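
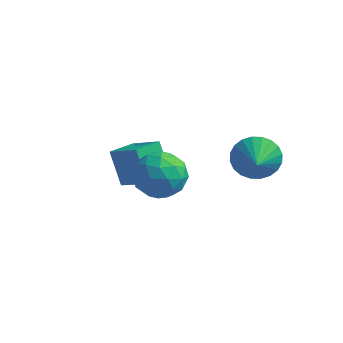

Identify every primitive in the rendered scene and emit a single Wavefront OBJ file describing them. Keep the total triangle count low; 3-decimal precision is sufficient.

v -2.904 2.065 -0.908
v -1.591 1.73 -0.057
v -2.472 3.208 -1.124
v -1.16 2.872 -0.273
v -2.16 1.528 -2.267
v -0.848 1.192 -1.416
v -1.729 2.67 -2.483
v -0.416 2.335 -1.632
v 2.449 3.922 -0.776
v 2.841 4.482 -0.019
v 2.911 2.878 -0.244
v 2.48 4.396 0.126
v 2.115 4.238 0.134
v 1.8 4.033 0.003
v 1.585 3.81 -0.246
v 1.501 3.604 -0.576
v 1.561 3.447 -0.937
v 1.756 3.362 -1.273
v 2.057 3.363 -1.534
v 2.418 3.448 -1.679
v 2.783 3.606 -1.687
v 3.097 3.812 -1.556
v 3.313 4.034 -1.306
v 3.397 4.24 -0.976
v 3.337 4.397 -0.615
v 3.142 4.482 -0.279
v 0.348 -0.186 0.276
v 0.771 0.322 1.147
v 0.389 -1.722 1.153
v 0.812 -1.214 2.024
v -0.223 -1.021 1.728
v -0.248 -0.072 1.185
v 1.408 -1.328 1.115
v 1.383 -0.379 0.572
v 1.426 -0.383 1.665
v 0.418 -0.194 2.044
v 0.742 -1.206 0.256
v -0.266 -1.017 0.635
v 0.556 0.203 0.634
v 0.604 -1.603 1.666
v -0.004 -1.49 1.492
v 0.244 -1.191 2.003
v -0.043 -0.029 0.657
v 0.206 0.27 1.169
v -0.379 -0.519 1.51
v 0.954 -1.67 1.131
v 1.203 -1.371 1.643
v 0.916 -0.209 0.297
v 1.164 0.09 0.808
v 1.539 -0.881 0.79
v 1.19 0.087 1.451
v 1.214 -0.816 1.966
v 1.564 -0.883 1.432
v 1.549 -0.325 1.113
v 0.597 0.199 1.673
v 0.621 -0.704 2.189
v 0.013 -0.591 2.015
v -0.002 -0.033 1.696
v 0.982 -0.216 1.978
v 0.539 -0.696 0.111
v 0.563 -1.599 0.627
v 1.162 -1.367 0.604
v 1.147 -0.809 0.285
v -0.054 -0.584 0.334
v -0.03 -1.487 0.849
v -0.389 -1.075 1.187
v -0.404 -0.517 0.868
v 0.178 -1.184 0.322
f 2 4 1
f 5 2 1
f 1 4 3
f 3 5 1
f 2 8 4
f 6 2 5
f 6 8 2
f 4 8 3
f 7 5 3
f 3 8 7
f 7 6 5
f 8 6 7
f 10 9 12
f 10 12 11
f 12 9 13
f 12 13 11
f 13 9 14
f 13 14 11
f 14 9 15
f 14 15 11
f 15 9 16
f 15 16 11
f 16 9 17
f 16 17 11
f 17 9 18
f 17 18 11
f 18 9 19
f 18 19 11
f 19 9 20
f 19 20 11
f 20 9 21
f 20 21 11
f 21 9 22
f 21 22 11
f 22 9 23
f 22 23 11
f 23 9 24
f 23 24 11
f 24 9 25
f 24 25 11
f 25 9 26
f 25 26 11
f 26 9 10
f 26 10 11
f 27 64 43
f 64 38 67
f 43 67 32
f 64 67 43
f 27 43 39
f 43 32 44
f 39 44 28
f 43 44 39
f 27 39 48
f 39 28 49
f 48 49 34
f 39 49 48
f 27 48 60
f 48 34 63
f 60 63 37
f 48 63 60
f 27 60 64
f 60 37 68
f 64 68 38
f 60 68 64
f 28 44 55
f 44 32 58
f 55 58 36
f 44 58 55
f 32 67 45
f 67 38 66
f 45 66 31
f 67 66 45
f 38 68 65
f 68 37 61
f 65 61 29
f 68 61 65
f 37 63 62
f 63 34 50
f 62 50 33
f 63 50 62
f 34 49 54
f 49 28 51
f 54 51 35
f 49 51 54
f 30 56 42
f 56 36 57
f 42 57 31
f 56 57 42
f 30 42 40
f 42 31 41
f 40 41 29
f 42 41 40
f 30 40 47
f 40 29 46
f 47 46 33
f 40 46 47
f 30 47 52
f 47 33 53
f 52 53 35
f 47 53 52
f 30 52 56
f 52 35 59
f 56 59 36
f 52 59 56
f 31 57 45
f 57 36 58
f 45 58 32
f 57 58 45
f 29 41 65
f 41 31 66
f 65 66 38
f 41 66 65
f 33 46 62
f 46 29 61
f 62 61 37
f 46 61 62
f 35 53 54
f 53 33 50
f 54 50 34
f 53 50 54
f 36 59 55
f 59 35 51
f 55 51 28
f 59 51 55



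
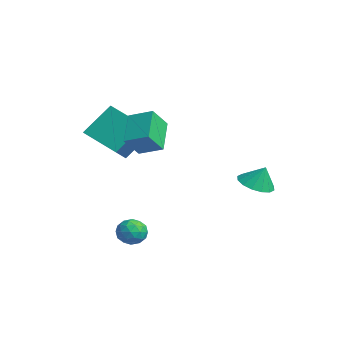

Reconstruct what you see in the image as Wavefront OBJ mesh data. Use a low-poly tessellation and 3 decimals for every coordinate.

v -3.942 -4.572 1.695
v -4.024 -3.097 3.312
v -5.205 -3.626 0.769
v -5.287 -2.152 2.386
v -2.353 -3.408 0.714
v -2.435 -1.934 2.331
v -3.616 -2.463 -0.212
v -3.698 -0.988 1.405
v 1.294 2.457 -0.888
v 1.796 3.212 -1.285
v 1.626 2.823 0.228
v 1.323 3.394 -1.205
v 0.843 3.325 -1.039
v 0.484 3.023 -0.833
v 0.342 2.569 -0.642
v 0.455 2.085 -0.516
v 0.793 1.701 -0.49
v 1.265 1.519 -0.571
v 1.745 1.588 -0.736
v 2.105 1.89 -0.942
v 2.247 2.344 -1.133
v 2.134 2.828 -1.259
v -0.314 -3.718 2.138
v -1.702 -2.986 3.313
v -0.735 -2.81 1.075
v -2.123 -2.078 2.25
v 0.563 -2.782 2.59
v -0.825 -2.05 3.765
v 0.142 -1.874 1.527
v -1.246 -1.142 2.702
v -0.007 -2.788 -3.535
v 0.633 -2.955 -4.038
v -0.213 -4.105 -3.362
v 0.427 -4.272 -3.865
v 0.562 -3.933 -3.119
v 0.689 -3.119 -3.225
v -0.269 -3.941 -4.175
v -0.142 -3.127 -4.281
v 0.471 -3.667 -4.433
v 0.985 -3.662 -3.78
v -0.565 -3.398 -3.62
v -0.051 -3.393 -2.967
v 0.331 -2.756 -3.801
v 0.089 -4.304 -3.599
v 0.168 -4.105 -3.16
v 0.544 -4.203 -3.455
v 0.364 -2.853 -3.324
v 0.741 -2.95 -3.619
v 0.699 -3.525 -3.079
v -0.321 -4.11 -3.781
v 0.056 -4.207 -4.076
v -0.124 -2.857 -3.945
v 0.252 -2.955 -4.24
v -0.279 -3.535 -4.321
v 0.612 -3.272 -4.329
v 0.491 -4.046 -4.228
v 0.082 -3.852 -4.41
v 0.156 -3.374 -4.473
v 0.914 -3.269 -3.946
v 0.793 -4.043 -3.844
v 0.872 -3.844 -3.406
v 0.947 -3.366 -3.468
v 0.819 -3.688 -4.178
v -0.373 -3.017 -3.556
v -0.494 -3.791 -3.454
v -0.527 -3.694 -3.932
v -0.452 -3.216 -3.994
v -0.071 -3.014 -3.172
v -0.192 -3.788 -3.071
v 0.264 -3.686 -2.927
v 0.338 -3.208 -2.99
v -0.399 -3.372 -3.222
f 2 4 1
f 5 2 1
f 1 4 3
f 3 5 1
f 2 8 4
f 6 2 5
f 6 8 2
f 4 8 3
f 7 5 3
f 3 8 7
f 7 6 5
f 8 6 7
f 10 9 12
f 10 12 11
f 12 9 13
f 12 13 11
f 13 9 14
f 13 14 11
f 14 9 15
f 14 15 11
f 15 9 16
f 15 16 11
f 16 9 17
f 16 17 11
f 17 9 18
f 17 18 11
f 18 9 19
f 18 19 11
f 19 9 20
f 19 20 11
f 20 9 21
f 20 21 11
f 21 9 22
f 21 22 11
f 22 9 10
f 22 10 11
f 24 26 23
f 27 24 23
f 23 26 25
f 25 27 23
f 24 30 26
f 28 24 27
f 28 30 24
f 26 30 25
f 29 27 25
f 25 30 29
f 29 28 27
f 30 28 29
f 31 68 47
f 68 42 71
f 47 71 36
f 68 71 47
f 31 47 43
f 47 36 48
f 43 48 32
f 47 48 43
f 31 43 52
f 43 32 53
f 52 53 38
f 43 53 52
f 31 52 64
f 52 38 67
f 64 67 41
f 52 67 64
f 31 64 68
f 64 41 72
f 68 72 42
f 64 72 68
f 32 48 59
f 48 36 62
f 59 62 40
f 48 62 59
f 36 71 49
f 71 42 70
f 49 70 35
f 71 70 49
f 42 72 69
f 72 41 65
f 69 65 33
f 72 65 69
f 41 67 66
f 67 38 54
f 66 54 37
f 67 54 66
f 38 53 58
f 53 32 55
f 58 55 39
f 53 55 58
f 34 60 46
f 60 40 61
f 46 61 35
f 60 61 46
f 34 46 44
f 46 35 45
f 44 45 33
f 46 45 44
f 34 44 51
f 44 33 50
f 51 50 37
f 44 50 51
f 34 51 56
f 51 37 57
f 56 57 39
f 51 57 56
f 34 56 60
f 56 39 63
f 60 63 40
f 56 63 60
f 35 61 49
f 61 40 62
f 49 62 36
f 61 62 49
f 33 45 69
f 45 35 70
f 69 70 42
f 45 70 69
f 37 50 66
f 50 33 65
f 66 65 41
f 50 65 66
f 39 57 58
f 57 37 54
f 58 54 38
f 57 54 58
f 40 63 59
f 63 39 55
f 59 55 32
f 63 55 59



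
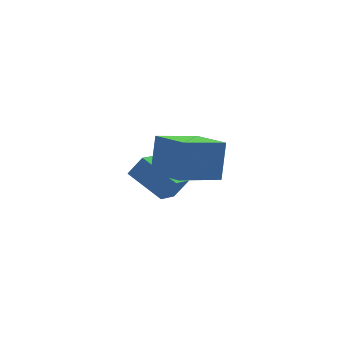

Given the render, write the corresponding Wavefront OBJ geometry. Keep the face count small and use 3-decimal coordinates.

v -3.5 -5.386 -0.781
v -3.166 -4.78 1.128
v -4.318 -3.444 -1.254
v -3.984 -2.838 0.655
v -1.496 -4.682 -1.355
v -1.162 -4.076 0.554
v -2.314 -2.74 -1.828
v -1.98 -2.134 0.081
v -3.26 -0.423 -4.706
v -2.59 -0.54 -3.692
v -4.504 1.093 -3.71
v -3.835 0.977 -2.696
v -2.465 0.503 -5.124
v -1.796 0.387 -4.11
v -3.71 2.02 -4.128
v -3.04 1.903 -3.114
f 2 4 1
f 5 2 1
f 1 4 3
f 3 5 1
f 2 8 4
f 6 2 5
f 6 8 2
f 4 8 3
f 7 5 3
f 3 8 7
f 7 6 5
f 8 6 7
f 10 12 9
f 13 10 9
f 9 12 11
f 11 13 9
f 10 16 12
f 14 10 13
f 14 16 10
f 12 16 11
f 15 13 11
f 11 16 15
f 15 14 13
f 16 14 15



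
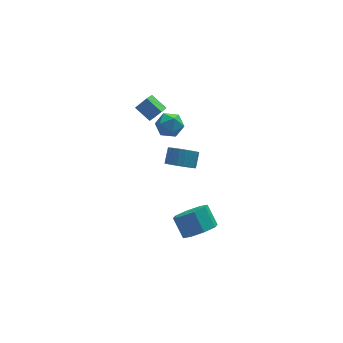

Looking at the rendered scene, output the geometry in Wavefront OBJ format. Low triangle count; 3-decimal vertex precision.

v -2.566 3.354 4.136
v -1.885 3.425 4.751
v -2.019 4.379 3.411
v -1.338 4.45 4.026
v -1.922 2.57 3.514
v -1.241 2.641 4.129
v -1.375 3.595 2.789
v -0.694 3.666 3.404
v -0.733 4.215 2.421
v 0.139 4.135 2.159
v -1.139 3.265 1.361
v -0.267 3.185 1.099
v -0.536 2.843 1.904
v -0.285 3.43 2.559
v -0.715 3.97 0.961
v -0.464 4.557 1.616
v 0.151 3.983 1.257
v 0.261 3.286 1.839
v -1.261 4.114 1.681
v -1.151 3.417 2.263
v 0.144 -0.908 -3.97
v 0.888 -1.336 -3.314
v 0.54 -0.38 -2.295
v -0.204 0.048 -2.95
v 1.192 -0.726 -3.782
v 0.844 0.23 -2.763
v 0.882 -0.223 -4.36
v 0.534 0.733 -3.341
v 0.14 -0.121 -4.709
v -0.208 0.835 -3.69
v -0.6 -0.48 -4.625
v -0.948 0.476 -3.606
v -0.904 -1.09 -4.157
v -1.252 -0.134 -3.138
v -0.594 -1.593 -3.579
v -0.942 -0.637 -2.56
v 0.148 -1.695 -3.23
v -0.2 -0.739 -2.211
v -1.001 -0.769 2.35
v -0.236 -0.732 1.918
v 0.126 -0.053 2.617
v -0.639 -0.091 3.05
v -0.412 -0.48 1.764
v -0.05 0.199 2.464
v -0.677 -0.272 1.7
v -0.315 0.407 2.4
v -0.992 -0.14 1.735
v -0.63 0.539 2.435
v -1.309 -0.104 1.864
v -0.947 0.575 2.563
v -1.578 -0.169 2.066
v -1.216 0.51 2.766
v -1.76 -0.325 2.312
v -1.398 0.354 3.012
v -1.826 -0.549 2.564
v -1.464 0.129 3.263
v -1.766 -0.807 2.783
v -1.404 -0.128 3.482
v -1.59 -1.059 2.936
v -1.228 -0.38 3.636
v -1.325 -1.267 3
v -0.963 -0.588 3.7
v -1.01 -1.399 2.965
v -0.648 -0.72 3.665
v -0.693 -1.435 2.837
v -0.331 -0.756 3.536
v -0.424 -1.37 2.634
v -0.062 -0.691 3.334
v -0.242 -1.214 2.388
v 0.12 -0.535 3.088
v -0.176 -0.989 2.137
v 0.186 -0.311 2.836
f 2 4 1
f 5 2 1
f 1 4 3
f 3 5 1
f 2 8 4
f 6 2 5
f 6 8 2
f 4 8 3
f 7 5 3
f 3 8 7
f 7 6 5
f 8 6 7
f 9 20 14
f 9 14 10
f 9 10 16
f 9 16 19
f 9 19 20
f 10 14 18
f 14 20 13
f 20 19 11
f 19 16 15
f 16 10 17
f 12 18 13
f 12 13 11
f 12 11 15
f 12 15 17
f 12 17 18
f 13 18 14
f 11 13 20
f 15 11 19
f 17 15 16
f 18 17 10
f 22 21 25
f 22 25 23
f 23 25 26
f 23 26 24
f 25 21 27
f 25 27 26
f 26 27 28
f 26 28 24
f 27 21 29
f 27 29 28
f 28 29 30
f 28 30 24
f 29 21 31
f 29 31 30
f 30 31 32
f 30 32 24
f 31 21 33
f 31 33 32
f 32 33 34
f 32 34 24
f 33 21 35
f 33 35 34
f 34 35 36
f 34 36 24
f 35 21 37
f 35 37 36
f 36 37 38
f 36 38 24
f 37 21 22
f 37 22 38
f 38 22 23
f 38 23 24
f 40 39 43
f 40 43 41
f 41 43 44
f 41 44 42
f 43 39 45
f 43 45 44
f 44 45 46
f 44 46 42
f 45 39 47
f 45 47 46
f 46 47 48
f 46 48 42
f 47 39 49
f 47 49 48
f 48 49 50
f 48 50 42
f 49 39 51
f 49 51 50
f 50 51 52
f 50 52 42
f 51 39 53
f 51 53 52
f 52 53 54
f 52 54 42
f 53 39 55
f 53 55 54
f 54 55 56
f 54 56 42
f 55 39 57
f 55 57 56
f 56 57 58
f 56 58 42
f 57 39 59
f 57 59 58
f 58 59 60
f 58 60 42
f 59 39 61
f 59 61 60
f 60 61 62
f 60 62 42
f 61 39 63
f 61 63 62
f 62 63 64
f 62 64 42
f 63 39 65
f 63 65 64
f 64 65 66
f 64 66 42
f 65 39 67
f 65 67 66
f 66 67 68
f 66 68 42
f 67 39 69
f 67 69 68
f 68 69 70
f 68 70 42
f 69 39 71
f 69 71 70
f 70 71 72
f 70 72 42
f 71 39 40
f 71 40 72
f 72 40 41
f 72 41 42



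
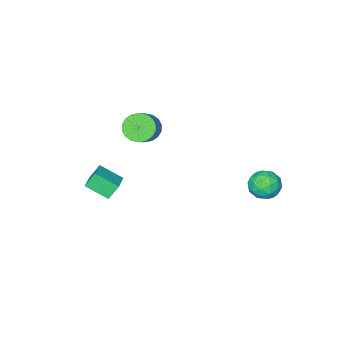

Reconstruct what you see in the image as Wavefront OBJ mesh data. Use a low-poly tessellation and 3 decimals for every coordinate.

v -0.388 -4.157 0.723
v 0.183 -5.048 0.791
v 1.318 -4.233 1.926
v 0.748 -3.343 1.857
v 0.384 -4.823 0.429
v 1.519 -4.008 1.564
v 0.432 -4.465 0.124
v 1.567 -3.651 1.259
v 0.317 -4.047 -0.061
v 1.452 -3.232 1.073
v 0.063 -3.651 -0.092
v 1.198 -2.836 1.043
v -0.28 -3.355 0.039
v 0.855 -2.54 1.173
v -0.644 -3.218 0.305
v 0.491 -2.403 1.44
v -0.958 -3.267 0.654
v 0.177 -2.452 1.789
v -1.159 -3.492 1.016
v -0.024 -2.677 2.151
v -1.207 -3.849 1.321
v -0.072 -3.035 2.456
v -1.092 -4.268 1.507
v 0.043 -3.453 2.641
v -0.838 -4.664 1.537
v 0.297 -3.849 2.672
v -0.495 -4.96 1.407
v 0.64 -4.145 2.541
v -0.131 -5.097 1.14
v 1.004 -4.282 2.275
v 4.002 -4.108 -1.62
v 3.368 -3.888 -0.662
v 3.22 -2.836 -2.432
v 2.586 -2.615 -1.474
v 5.134 -3.085 -1.106
v 4.5 -2.864 -0.148
v 4.352 -1.812 -1.918
v 3.718 -1.592 -0.96
v -3.948 4.34 -1.045
v -3.087 4.569 -1.697
v -2.933 3.211 -0.103
v -2.072 3.44 -0.755
v -2.461 4.209 -0.064
v -3.088 4.906 -0.646
v -2.932 2.874 -1.154
v -3.559 3.571 -1.736
v -2.459 3.663 -1.765
v -2.168 4.488 -1.091
v -3.852 3.292 -0.709
v -3.561 4.117 -0.035
v -3.606 4.553 -1.454
v -2.414 3.227 -0.346
v -2.642 3.678 0.06
v -2.136 3.813 -0.323
v -3.607 4.751 -0.836
v -3.101 4.886 -1.22
v -2.733 4.674 -0.259
v -2.919 2.894 -0.58
v -2.413 3.029 -0.964
v -3.884 3.967 -1.477
v -3.378 4.102 -1.86
v -3.287 3.106 -1.541
v -2.731 4.155 -1.877
v -2.135 3.492 -1.323
v -2.64 3.159 -1.557
v -3.009 3.569 -1.9
v -2.56 4.64 -1.481
v -1.964 3.977 -0.927
v -2.192 4.429 -0.52
v -2.561 4.838 -0.863
v -2.191 4.108 -1.52
v -4.056 3.803 -0.873
v -3.46 3.14 -0.319
v -3.459 2.942 -0.937
v -3.828 3.351 -1.28
v -3.885 4.288 -0.477
v -3.289 3.625 0.077
v -3.011 4.211 0.1
v -3.38 4.621 -0.243
v -3.829 3.672 -0.28
f 2 1 5
f 2 5 3
f 3 5 6
f 3 6 4
f 5 1 7
f 5 7 6
f 6 7 8
f 6 8 4
f 7 1 9
f 7 9 8
f 8 9 10
f 8 10 4
f 9 1 11
f 9 11 10
f 10 11 12
f 10 12 4
f 11 1 13
f 11 13 12
f 12 13 14
f 12 14 4
f 13 1 15
f 13 15 14
f 14 15 16
f 14 16 4
f 15 1 17
f 15 17 16
f 16 17 18
f 16 18 4
f 17 1 19
f 17 19 18
f 18 19 20
f 18 20 4
f 19 1 21
f 19 21 20
f 20 21 22
f 20 22 4
f 21 1 23
f 21 23 22
f 22 23 24
f 22 24 4
f 23 1 25
f 23 25 24
f 24 25 26
f 24 26 4
f 25 1 27
f 25 27 26
f 26 27 28
f 26 28 4
f 27 1 29
f 27 29 28
f 28 29 30
f 28 30 4
f 29 1 2
f 29 2 30
f 30 2 3
f 30 3 4
f 32 34 31
f 35 32 31
f 31 34 33
f 33 35 31
f 32 38 34
f 36 32 35
f 36 38 32
f 34 38 33
f 37 35 33
f 33 38 37
f 37 36 35
f 38 36 37
f 39 76 55
f 76 50 79
f 55 79 44
f 76 79 55
f 39 55 51
f 55 44 56
f 51 56 40
f 55 56 51
f 39 51 60
f 51 40 61
f 60 61 46
f 51 61 60
f 39 60 72
f 60 46 75
f 72 75 49
f 60 75 72
f 39 72 76
f 72 49 80
f 76 80 50
f 72 80 76
f 40 56 67
f 56 44 70
f 67 70 48
f 56 70 67
f 44 79 57
f 79 50 78
f 57 78 43
f 79 78 57
f 50 80 77
f 80 49 73
f 77 73 41
f 80 73 77
f 49 75 74
f 75 46 62
f 74 62 45
f 75 62 74
f 46 61 66
f 61 40 63
f 66 63 47
f 61 63 66
f 42 68 54
f 68 48 69
f 54 69 43
f 68 69 54
f 42 54 52
f 54 43 53
f 52 53 41
f 54 53 52
f 42 52 59
f 52 41 58
f 59 58 45
f 52 58 59
f 42 59 64
f 59 45 65
f 64 65 47
f 59 65 64
f 42 64 68
f 64 47 71
f 68 71 48
f 64 71 68
f 43 69 57
f 69 48 70
f 57 70 44
f 69 70 57
f 41 53 77
f 53 43 78
f 77 78 50
f 53 78 77
f 45 58 74
f 58 41 73
f 74 73 49
f 58 73 74
f 47 65 66
f 65 45 62
f 66 62 46
f 65 62 66
f 48 71 67
f 71 47 63
f 67 63 40
f 71 63 67



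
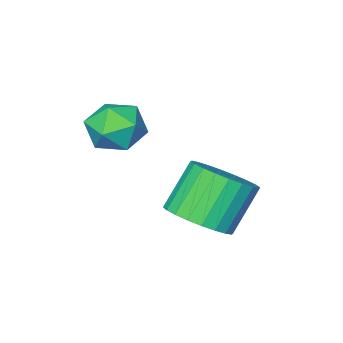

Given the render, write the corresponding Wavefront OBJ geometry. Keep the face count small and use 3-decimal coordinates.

v -2.372 -0.611 -1.662
v -1.859 -0.859 -1.086
v -3.161 -1.621 -1.394
v -2.648 -1.869 -0.818
v -3.072 -1.187 -0.716
v -2.584 -0.562 -0.882
v -2.436 -1.918 -1.598
v -1.948 -1.293 -1.764
v -1.899 -1.667 -1.047
v -2.291 -1.215 -0.502
v -2.729 -1.265 -1.978
v -3.121 -0.813 -1.433
v -3.485 0.62 -3.86
v -2.766 0.697 -3.324
v -3.636 0.598 -2.144
v -4.355 0.52 -2.68
v -2.859 1.033 -3.364
v -3.728 0.934 -2.183
v -3.046 1.307 -3.479
v -3.916 1.208 -2.299
v -3.301 1.476 -3.653
v -4.171 1.376 -2.472
v -3.583 1.514 -3.858
v -4.453 1.415 -2.677
v -3.851 1.417 -4.063
v -4.721 1.317 -2.882
v -4.063 1.198 -4.237
v -4.933 1.098 -3.057
v -4.187 0.891 -4.355
v -5.057 0.791 -3.174
v -4.204 0.542 -4.396
v -5.074 0.443 -3.216
v -4.112 0.206 -4.357
v -4.981 0.107 -3.176
v -3.924 -0.068 -4.241
v -4.794 -0.167 -3.061
v -3.669 -0.236 -4.068
v -4.539 -0.336 -2.887
v -3.387 -0.275 -3.863
v -4.257 -0.374 -2.682
v -3.119 -0.177 -3.658
v -3.989 -0.277 -2.477
v -2.907 0.042 -3.483
v -3.777 -0.058 -2.303
v -2.783 0.349 -3.366
v -3.653 0.249 -2.185
f 1 12 6
f 1 6 2
f 1 2 8
f 1 8 11
f 1 11 12
f 2 6 10
f 6 12 5
f 12 11 3
f 11 8 7
f 8 2 9
f 4 10 5
f 4 5 3
f 4 3 7
f 4 7 9
f 4 9 10
f 5 10 6
f 3 5 12
f 7 3 11
f 9 7 8
f 10 9 2
f 14 13 17
f 14 17 15
f 15 17 18
f 15 18 16
f 17 13 19
f 17 19 18
f 18 19 20
f 18 20 16
f 19 13 21
f 19 21 20
f 20 21 22
f 20 22 16
f 21 13 23
f 21 23 22
f 22 23 24
f 22 24 16
f 23 13 25
f 23 25 24
f 24 25 26
f 24 26 16
f 25 13 27
f 25 27 26
f 26 27 28
f 26 28 16
f 27 13 29
f 27 29 28
f 28 29 30
f 28 30 16
f 29 13 31
f 29 31 30
f 30 31 32
f 30 32 16
f 31 13 33
f 31 33 32
f 32 33 34
f 32 34 16
f 33 13 35
f 33 35 34
f 34 35 36
f 34 36 16
f 35 13 37
f 35 37 36
f 36 37 38
f 36 38 16
f 37 13 39
f 37 39 38
f 38 39 40
f 38 40 16
f 39 13 41
f 39 41 40
f 40 41 42
f 40 42 16
f 41 13 43
f 41 43 42
f 42 43 44
f 42 44 16
f 43 13 45
f 43 45 44
f 44 45 46
f 44 46 16
f 45 13 14
f 45 14 46
f 46 14 15
f 46 15 16



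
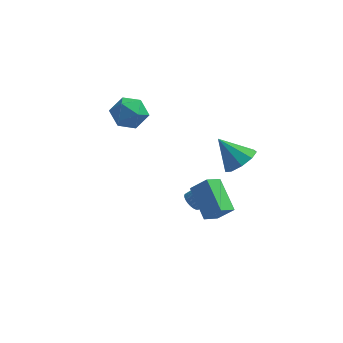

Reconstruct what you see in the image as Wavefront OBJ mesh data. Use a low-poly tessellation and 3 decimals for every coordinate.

v 0.849 0.023 -3.333
v 1.123 0.388 -3.753
v 2.125 0.702 -2.827
v 1.851 0.337 -2.407
v 0.974 0.544 -3.645
v 1.975 0.858 -2.718
v 0.805 0.621 -3.489
v 1.807 0.936 -2.563
v 0.644 0.608 -3.309
v 1.646 0.922 -2.383
v 0.514 0.505 -3.133
v 1.515 0.819 -2.207
v 0.434 0.328 -2.988
v 1.436 0.642 -2.062
v 0.418 0.106 -2.895
v 1.42 0.42 -1.969
v 0.468 -0.13 -2.869
v 1.47 0.184 -1.943
v 0.575 -0.342 -2.913
v 1.577 -0.028 -1.987
v 0.725 -0.498 -3.022
v 1.726 -0.184 -2.095
v 0.893 -0.576 -3.177
v 1.895 -0.261 -2.251
v 1.054 -0.562 -3.357
v 2.056 -0.248 -2.431
v 1.185 -0.459 -3.533
v 2.186 -0.145 -2.607
v 1.264 -0.282 -3.678
v 2.266 0.032 -2.752
v 1.28 -0.06 -3.771
v 2.282 0.254 -2.845
v 1.23 0.176 -3.797
v 2.232 0.49 -2.871
v -4.023 3.73 0.503
v -3.008 4.082 0.96
v -3.652 1.958 1.04
v -2.637 2.31 1.497
v -3.643 2.633 1.992
v -3.872 3.728 1.661
v -2.788 2.312 0.339
v -3.017 3.407 0.008
v -2.245 3.205 0.859
v -2.773 3.403 1.88
v -3.887 2.637 0.12
v -4.415 2.835 1.141
v 3.694 -1.231 1.615
v 4.349 -1.661 2.314
v 2.426 -0.969 2.965
v 4.458 -0.952 2.28
v 4.21 -0.373 1.934
v 3.72 -0.196 1.44
v 3.218 -0.502 1.027
v 2.939 -1.149 0.89
v 3.013 -1.835 1.092
v 3.405 -2.237 1.539
v 3.933 -2.169 2.021
v 1.937 -2.157 -0.127
v 1.392 -2.926 0.358
v 2.817 -2.205 0.788
v 2.272 -2.973 1.272
v 2.988 -3.587 -1.212
v 2.443 -4.355 -0.728
v 3.868 -3.634 -0.298
v 3.323 -4.403 0.187
f 2 1 5
f 2 5 3
f 3 5 6
f 3 6 4
f 5 1 7
f 5 7 6
f 6 7 8
f 6 8 4
f 7 1 9
f 7 9 8
f 8 9 10
f 8 10 4
f 9 1 11
f 9 11 10
f 10 11 12
f 10 12 4
f 11 1 13
f 11 13 12
f 12 13 14
f 12 14 4
f 13 1 15
f 13 15 14
f 14 15 16
f 14 16 4
f 15 1 17
f 15 17 16
f 16 17 18
f 16 18 4
f 17 1 19
f 17 19 18
f 18 19 20
f 18 20 4
f 19 1 21
f 19 21 20
f 20 21 22
f 20 22 4
f 21 1 23
f 21 23 22
f 22 23 24
f 22 24 4
f 23 1 25
f 23 25 24
f 24 25 26
f 24 26 4
f 25 1 27
f 25 27 26
f 26 27 28
f 26 28 4
f 27 1 29
f 27 29 28
f 28 29 30
f 28 30 4
f 29 1 31
f 29 31 30
f 30 31 32
f 30 32 4
f 31 1 33
f 31 33 32
f 32 33 34
f 32 34 4
f 33 1 2
f 33 2 34
f 34 2 3
f 34 3 4
f 35 46 40
f 35 40 36
f 35 36 42
f 35 42 45
f 35 45 46
f 36 40 44
f 40 46 39
f 46 45 37
f 45 42 41
f 42 36 43
f 38 44 39
f 38 39 37
f 38 37 41
f 38 41 43
f 38 43 44
f 39 44 40
f 37 39 46
f 41 37 45
f 43 41 42
f 44 43 36
f 48 47 50
f 48 50 49
f 50 47 51
f 50 51 49
f 51 47 52
f 51 52 49
f 52 47 53
f 52 53 49
f 53 47 54
f 53 54 49
f 54 47 55
f 54 55 49
f 55 47 56
f 55 56 49
f 56 47 57
f 56 57 49
f 57 47 48
f 57 48 49
f 59 61 58
f 62 59 58
f 58 61 60
f 60 62 58
f 59 65 61
f 63 59 62
f 63 65 59
f 61 65 60
f 64 62 60
f 60 65 64
f 64 63 62
f 65 63 64



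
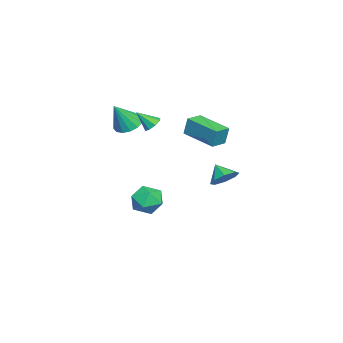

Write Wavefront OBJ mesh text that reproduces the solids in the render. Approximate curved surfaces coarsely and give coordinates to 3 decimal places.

v -1.757 -2.001 -4.398
v -0.786 -1.796 -3.939
v -1.614 -3.704 -3.941
v -0.643 -3.499 -3.482
v -1.556 -3.103 -3.029
v -1.644 -2.05 -3.312
v -0.756 -3.45 -4.568
v -0.844 -2.397 -4.851
v -0.167 -2.691 -4.045
v -0.662 -2.477 -3.093
v -1.738 -3.023 -4.787
v -2.233 -2.809 -3.835
v 2.2 -1.431 3.417
v 2.507 -1.756 3.032
v 2.4 -2.289 4.303
v 2.767 -1.463 3.257
v 2.695 -1.151 3.576
v 2.332 -1.003 3.801
v 1.893 -1.105 3.801
v 1.633 -1.398 3.577
v 1.705 -1.71 3.258
v 2.067 -1.858 3.033
v -0.551 -3.62 2.241
v 0.248 -3.704 1.792
v 0.251 -4.2 3.779
v 0.247 -3.258 1.961
v 0.033 -2.91 2.204
v -0.338 -2.751 2.457
v -0.766 -2.826 2.652
v -1.137 -3.113 2.737
v -1.35 -3.535 2.689
v -1.35 -3.981 2.521
v -1.135 -4.33 2.277
v -0.764 -4.488 2.024
v -0.336 -4.414 1.829
v 0.034 -4.127 1.744
v 2.943 2.72 0.158
v 3.348 2.032 -0.161
v 2.457 2.08 0.922
v 3.695 2.332 0.311
v 3.602 2.859 0.693
v 3.122 3.305 0.762
v 2.538 3.409 0.477
v 2.191 3.109 0.005
v 2.285 2.581 -0.378
v 2.764 2.135 -0.447
v 1.317 0.739 2.895
v 1.366 0.967 4.021
v 2.266 2.555 2.485
v 2.316 2.784 3.611
v 2.224 0.276 2.949
v 2.274 0.505 4.075
v 3.174 2.093 2.539
v 3.223 2.321 3.665
f 1 12 6
f 1 6 2
f 1 2 8
f 1 8 11
f 1 11 12
f 2 6 10
f 6 12 5
f 12 11 3
f 11 8 7
f 8 2 9
f 4 10 5
f 4 5 3
f 4 3 7
f 4 7 9
f 4 9 10
f 5 10 6
f 3 5 12
f 7 3 11
f 9 7 8
f 10 9 2
f 14 13 16
f 14 16 15
f 16 13 17
f 16 17 15
f 17 13 18
f 17 18 15
f 18 13 19
f 18 19 15
f 19 13 20
f 19 20 15
f 20 13 21
f 20 21 15
f 21 13 22
f 21 22 15
f 22 13 14
f 22 14 15
f 24 23 26
f 24 26 25
f 26 23 27
f 26 27 25
f 27 23 28
f 27 28 25
f 28 23 29
f 28 29 25
f 29 23 30
f 29 30 25
f 30 23 31
f 30 31 25
f 31 23 32
f 31 32 25
f 32 23 33
f 32 33 25
f 33 23 34
f 33 34 25
f 34 23 35
f 34 35 25
f 35 23 36
f 35 36 25
f 36 23 24
f 36 24 25
f 38 37 40
f 38 40 39
f 40 37 41
f 40 41 39
f 41 37 42
f 41 42 39
f 42 37 43
f 42 43 39
f 43 37 44
f 43 44 39
f 44 37 45
f 44 45 39
f 45 37 46
f 45 46 39
f 46 37 38
f 46 38 39
f 48 50 47
f 51 48 47
f 47 50 49
f 49 51 47
f 48 54 50
f 52 48 51
f 52 54 48
f 50 54 49
f 53 51 49
f 49 54 53
f 53 52 51
f 54 52 53



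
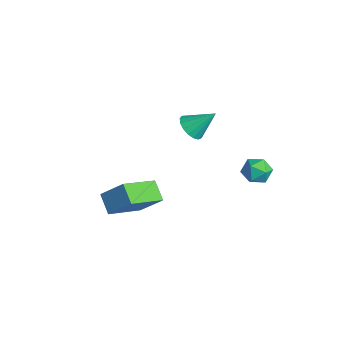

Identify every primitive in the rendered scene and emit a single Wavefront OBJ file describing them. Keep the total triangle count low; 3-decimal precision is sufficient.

v -0.857 -3.431 0.59
v -0.197 -5.041 1.379
v -0.179 -2.679 1.558
v 0.48 -4.289 2.347
v -0.02 -3.391 -0.027
v 0.639 -5.001 0.762
v 0.657 -2.639 0.941
v 1.317 -4.249 1.73
v 1.387 1.909 2.109
v 1.719 1.437 1.688
v 0.721 1.063 2.532
v 1.053 0.591 2.111
v 1.403 0.891 2.658
v 1.815 1.413 2.396
v 0.625 1.087 1.824
v 1.037 1.609 1.562
v 1.248 0.928 1.512
v 1.729 0.807 2.027
v 0.711 1.693 2.193
v 1.192 1.572 2.708
v -2.474 -0.191 2.531
v -1.869 -0.099 2.171
v -2.046 0.751 3.489
v -2.08 0.132 2.037
v -2.38 0.289 2.017
v -2.702 0.336 2.114
v -2.972 0.262 2.307
v -3.128 0.084 2.552
v -3.134 -0.156 2.792
v -2.988 -0.405 2.972
v -2.725 -0.605 3.051
v -2.404 -0.71 3.011
v -2.099 -0.696 2.862
v -1.88 -0.567 2.636
v -1.797 -0.352 2.387
f 2 4 1
f 5 2 1
f 1 4 3
f 3 5 1
f 2 8 4
f 6 2 5
f 6 8 2
f 4 8 3
f 7 5 3
f 3 8 7
f 7 6 5
f 8 6 7
f 9 20 14
f 9 14 10
f 9 10 16
f 9 16 19
f 9 19 20
f 10 14 18
f 14 20 13
f 20 19 11
f 19 16 15
f 16 10 17
f 12 18 13
f 12 13 11
f 12 11 15
f 12 15 17
f 12 17 18
f 13 18 14
f 11 13 20
f 15 11 19
f 17 15 16
f 18 17 10
f 22 21 24
f 22 24 23
f 24 21 25
f 24 25 23
f 25 21 26
f 25 26 23
f 26 21 27
f 26 27 23
f 27 21 28
f 27 28 23
f 28 21 29
f 28 29 23
f 29 21 30
f 29 30 23
f 30 21 31
f 30 31 23
f 31 21 32
f 31 32 23
f 32 21 33
f 32 33 23
f 33 21 34
f 33 34 23
f 34 21 35
f 34 35 23
f 35 21 22
f 35 22 23



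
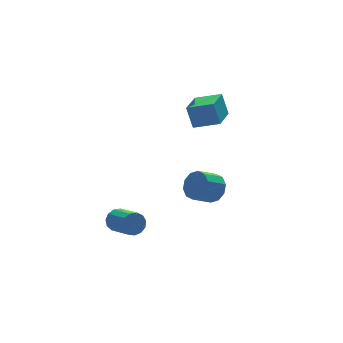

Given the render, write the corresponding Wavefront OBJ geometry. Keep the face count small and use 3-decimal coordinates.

v 1.102 -1.875 0.359
v 1.615 -1.985 1.187
v 0.431 -2.075 1.909
v -0.082 -1.965 1.081
v 1.519 -1.393 1.103
v 0.335 -1.483 1.825
v 1.264 -0.985 0.735
v 0.08 -1.075 1.457
v 0.947 -0.917 0.224
v -0.237 -1.007 0.946
v 0.689 -1.215 -0.236
v -0.495 -1.305 0.486
v 0.589 -1.765 -0.469
v -0.595 -1.855 0.253
v 0.685 -2.357 -0.385
v -0.499 -2.447 0.337
v 0.94 -2.765 -0.017
v -0.244 -2.855 0.705
v 1.257 -2.833 0.494
v 0.073 -2.923 1.216
v 1.515 -2.535 0.954
v 0.331 -2.625 1.676
v 2.388 2.868 2.16
v 2.236 3.419 3.569
v 3.803 4.409 1.711
v 3.65 4.96 3.119
v 3.63 1.88 2.681
v 3.477 2.431 4.089
v 5.044 3.421 2.231
v 4.892 3.972 3.64
v -3.696 0.458 -2.185
v -3.361 0.761 -1.549
v -3.149 -0.874 -0.879
v -3.484 -1.178 -1.515
v -3.792 0.74 -1.464
v -3.58 -0.895 -0.795
v -4.192 0.63 -1.608
v -3.98 -1.006 -0.939
v -4.435 0.464 -1.935
v -4.223 -1.171 -1.266
v -4.443 0.297 -2.341
v -4.231 -1.339 -1.672
v -4.214 0.181 -2.698
v -4.002 -1.455 -2.028
v -3.82 0.152 -2.892
v -3.608 -1.483 -2.222
v -3.387 0.221 -2.861
v -3.175 -1.415 -2.191
v -3.052 0.365 -2.615
v -2.84 -1.271 -1.946
v -2.922 0.538 -2.233
v -2.71 -1.097 -1.564
v -3.037 0.686 -1.836
v -2.825 -0.949 -1.166
f 2 1 5
f 2 5 3
f 3 5 6
f 3 6 4
f 5 1 7
f 5 7 6
f 6 7 8
f 6 8 4
f 7 1 9
f 7 9 8
f 8 9 10
f 8 10 4
f 9 1 11
f 9 11 10
f 10 11 12
f 10 12 4
f 11 1 13
f 11 13 12
f 12 13 14
f 12 14 4
f 13 1 15
f 13 15 14
f 14 15 16
f 14 16 4
f 15 1 17
f 15 17 16
f 16 17 18
f 16 18 4
f 17 1 19
f 17 19 18
f 18 19 20
f 18 20 4
f 19 1 21
f 19 21 20
f 20 21 22
f 20 22 4
f 21 1 2
f 21 2 22
f 22 2 3
f 22 3 4
f 24 26 23
f 27 24 23
f 23 26 25
f 25 27 23
f 24 30 26
f 28 24 27
f 28 30 24
f 26 30 25
f 29 27 25
f 25 30 29
f 29 28 27
f 30 28 29
f 32 31 35
f 32 35 33
f 33 35 36
f 33 36 34
f 35 31 37
f 35 37 36
f 36 37 38
f 36 38 34
f 37 31 39
f 37 39 38
f 38 39 40
f 38 40 34
f 39 31 41
f 39 41 40
f 40 41 42
f 40 42 34
f 41 31 43
f 41 43 42
f 42 43 44
f 42 44 34
f 43 31 45
f 43 45 44
f 44 45 46
f 44 46 34
f 45 31 47
f 45 47 46
f 46 47 48
f 46 48 34
f 47 31 49
f 47 49 48
f 48 49 50
f 48 50 34
f 49 31 51
f 49 51 50
f 50 51 52
f 50 52 34
f 51 31 53
f 51 53 52
f 52 53 54
f 52 54 34
f 53 31 32
f 53 32 54
f 54 32 33
f 54 33 34



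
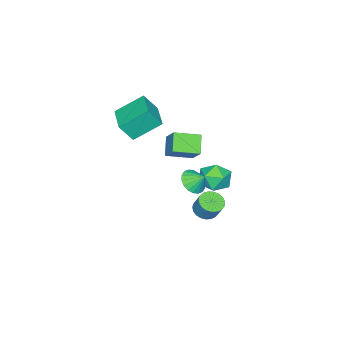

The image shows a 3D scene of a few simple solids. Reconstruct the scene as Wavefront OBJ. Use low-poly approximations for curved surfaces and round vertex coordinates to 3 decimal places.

v -1.376 -1.553 -1.031
v -2.329 -2.034 -0.08
v -2.449 -0.248 -1.447
v -3.402 -0.729 -0.496
v -0.698 -0.631 0.116
v -1.651 -1.112 1.067
v -1.771 0.674 -0.3
v -2.724 0.193 0.651
v -4.499 1.329 -3.428
v -3.79 1.568 -4.338
v -3.77 -0.428 -3.322
v -3.061 -0.189 -4.232
v -2.887 0.34 -3.195
v -3.337 1.427 -3.26
v -4.223 -0.287 -4.4
v -4.673 0.8 -4.465
v -3.62 0.569 -4.938
v -2.794 0.957 -4.194
v -4.766 0.183 -3.466
v -3.94 0.571 -2.722
v 2.495 3.399 -1.45
v 2.91 2.767 -1.221
v 3.18 3.329 -0.161
v 2.765 3.961 -0.39
v 3.138 2.947 -1.375
v 3.408 3.508 -0.314
v 3.255 3.205 -1.541
v 3.525 3.766 -0.48
v 3.241 3.496 -1.692
v 3.511 4.058 -0.631
v 3.098 3.771 -1.801
v 3.368 4.333 -0.74
v 2.85 3.982 -1.849
v 3.12 4.543 -0.788
v 2.541 4.091 -1.828
v 2.811 4.653 -0.768
v 2.224 4.082 -1.742
v 2.494 4.643 -0.682
v 1.954 3.954 -1.606
v 2.224 4.515 -0.545
v 1.778 3.73 -1.443
v 2.048 4.291 -0.382
v 1.725 3.449 -1.281
v 1.995 4.011 -0.22
v 1.806 3.16 -1.148
v 2.076 3.721 -0.087
v 2.005 2.912 -1.067
v 2.276 3.473 -0.007
v 2.29 2.748 -1.053
v 2.56 3.309 0.007
v 2.61 2.697 -1.108
v 2.88 3.258 -0.047
v -1.801 -5.359 1.409
v -2.925 -3.966 2.654
v -2.333 -4.688 0.178
v -3.457 -3.295 1.423
v -0.163 -4.045 1.417
v -1.287 -2.652 2.662
v -0.695 -3.374 0.186
v -1.819 -1.981 1.431
v 2.017 2.319 0.25
v 2.707 1.93 0.677
v 2.003 3.061 0.95
v 2.89 2.176 0.419
v 2.899 2.451 0.128
v 2.733 2.7 -0.139
v 2.426 2.873 -0.329
v 2.038 2.936 -0.404
v 1.646 2.877 -0.35
v 1.327 2.708 -0.176
v 1.145 2.461 0.081
v 1.135 2.187 0.373
v 1.301 1.938 0.64
v 1.608 1.765 0.83
v 1.996 1.702 0.905
v 2.389 1.76 0.85
f 2 4 1
f 5 2 1
f 1 4 3
f 3 5 1
f 2 8 4
f 6 2 5
f 6 8 2
f 4 8 3
f 7 5 3
f 3 8 7
f 7 6 5
f 8 6 7
f 9 20 14
f 9 14 10
f 9 10 16
f 9 16 19
f 9 19 20
f 10 14 18
f 14 20 13
f 20 19 11
f 19 16 15
f 16 10 17
f 12 18 13
f 12 13 11
f 12 11 15
f 12 15 17
f 12 17 18
f 13 18 14
f 11 13 20
f 15 11 19
f 17 15 16
f 18 17 10
f 22 21 25
f 22 25 23
f 23 25 26
f 23 26 24
f 25 21 27
f 25 27 26
f 26 27 28
f 26 28 24
f 27 21 29
f 27 29 28
f 28 29 30
f 28 30 24
f 29 21 31
f 29 31 30
f 30 31 32
f 30 32 24
f 31 21 33
f 31 33 32
f 32 33 34
f 32 34 24
f 33 21 35
f 33 35 34
f 34 35 36
f 34 36 24
f 35 21 37
f 35 37 36
f 36 37 38
f 36 38 24
f 37 21 39
f 37 39 38
f 38 39 40
f 38 40 24
f 39 21 41
f 39 41 40
f 40 41 42
f 40 42 24
f 41 21 43
f 41 43 42
f 42 43 44
f 42 44 24
f 43 21 45
f 43 45 44
f 44 45 46
f 44 46 24
f 45 21 47
f 45 47 46
f 46 47 48
f 46 48 24
f 47 21 49
f 47 49 48
f 48 49 50
f 48 50 24
f 49 21 51
f 49 51 50
f 50 51 52
f 50 52 24
f 51 21 22
f 51 22 52
f 52 22 23
f 52 23 24
f 54 56 53
f 57 54 53
f 53 56 55
f 55 57 53
f 54 60 56
f 58 54 57
f 58 60 54
f 56 60 55
f 59 57 55
f 55 60 59
f 59 58 57
f 60 58 59
f 62 61 64
f 62 64 63
f 64 61 65
f 64 65 63
f 65 61 66
f 65 66 63
f 66 61 67
f 66 67 63
f 67 61 68
f 67 68 63
f 68 61 69
f 68 69 63
f 69 61 70
f 69 70 63
f 70 61 71
f 70 71 63
f 71 61 72
f 71 72 63
f 72 61 73
f 72 73 63
f 73 61 74
f 73 74 63
f 74 61 75
f 74 75 63
f 75 61 76
f 75 76 63
f 76 61 62
f 76 62 63



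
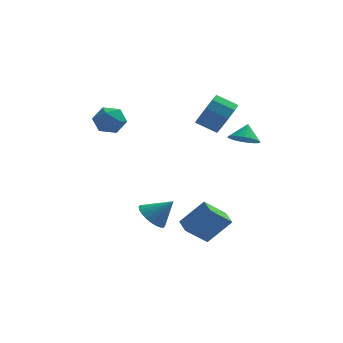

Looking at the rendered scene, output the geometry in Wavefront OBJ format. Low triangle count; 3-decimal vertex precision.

v -0.828 -0.296 -3.467
v -0.373 0.361 -3.942
v 0.248 -0.264 -2.393
v -0.589 0.563 -3.732
v -0.841 0.634 -3.481
v -1.092 0.563 -3.228
v -1.302 0.362 -3.012
v -1.44 0.06 -2.864
v -1.485 -0.295 -2.808
v -1.43 -0.651 -2.853
v -1.283 -0.953 -2.991
v -1.067 -1.155 -3.201
v -0.814 -1.226 -3.452
v -0.564 -1.156 -3.705
v -0.354 -0.954 -3.922
v -0.216 -0.653 -4.069
v -0.171 -0.297 -4.125
v -0.226 0.059 -4.08
v -2.708 1.394 3.013
v -2.109 0.764 2.666
v -3.811 0.356 2.994
v -3.212 -0.274 2.647
v -3.114 0.029 3.527
v -2.433 0.67 3.539
v -3.487 0.45 2.121
v -2.806 1.091 2.133
v -2.591 0.18 2.115
v -2.361 -0.08 2.984
v -3.559 1.2 2.676
v -3.329 0.94 3.545
v 2.046 -3.021 -3.856
v 0.999 -3.607 -2.813
v 1.714 -2.126 -3.686
v 0.667 -2.711 -2.643
v 3.233 -2.829 -2.557
v 2.186 -3.414 -1.514
v 2.901 -1.933 -2.387
v 1.854 -2.519 -1.344
v 3.728 -1.254 2.366
v 4.182 -0.735 1.922
v 3.912 -0.706 3.194
v 3.871 -0.595 1.899
v 3.536 -0.569 1.956
v 3.234 -0.662 2.085
v 3.018 -0.857 2.262
v 2.924 -1.12 2.457
v 2.969 -1.407 2.636
v 3.145 -1.667 2.768
v 3.422 -1.855 2.831
v 3.752 -1.94 2.814
v 4.078 -1.906 2.719
v 4.343 -1.759 2.562
v 4.502 -1.525 2.372
v 4.527 -1.243 2.181
v 4.413 -0.964 2.022
v 2.834 2.734 2.182
v 3.211 2.138 3.026
v 2.102 2.31 3.642
v 1.726 2.906 2.798
v 3.374 2.788 3.139
v 2.265 2.96 3.755
v 3.332 3.417 2.886
v 2.223 3.59 3.502
v 3.099 3.786 2.364
v 1.99 3.958 2.98
v 2.765 3.753 1.773
v 1.657 3.925 2.389
v 2.458 3.33 1.338
v 1.349 3.502 1.954
v 2.295 2.68 1.225
v 1.186 2.852 1.841
v 2.337 2.05 1.478
v 1.228 2.223 2.094
v 2.57 1.682 2
v 1.461 1.854 2.616
v 2.903 1.715 2.591
v 1.795 1.887 3.207
f 2 1 4
f 2 4 3
f 4 1 5
f 4 5 3
f 5 1 6
f 5 6 3
f 6 1 7
f 6 7 3
f 7 1 8
f 7 8 3
f 8 1 9
f 8 9 3
f 9 1 10
f 9 10 3
f 10 1 11
f 10 11 3
f 11 1 12
f 11 12 3
f 12 1 13
f 12 13 3
f 13 1 14
f 13 14 3
f 14 1 15
f 14 15 3
f 15 1 16
f 15 16 3
f 16 1 17
f 16 17 3
f 17 1 18
f 17 18 3
f 18 1 2
f 18 2 3
f 19 30 24
f 19 24 20
f 19 20 26
f 19 26 29
f 19 29 30
f 20 24 28
f 24 30 23
f 30 29 21
f 29 26 25
f 26 20 27
f 22 28 23
f 22 23 21
f 22 21 25
f 22 25 27
f 22 27 28
f 23 28 24
f 21 23 30
f 25 21 29
f 27 25 26
f 28 27 20
f 32 34 31
f 35 32 31
f 31 34 33
f 33 35 31
f 32 38 34
f 36 32 35
f 36 38 32
f 34 38 33
f 37 35 33
f 33 38 37
f 37 36 35
f 38 36 37
f 40 39 42
f 40 42 41
f 42 39 43
f 42 43 41
f 43 39 44
f 43 44 41
f 44 39 45
f 44 45 41
f 45 39 46
f 45 46 41
f 46 39 47
f 46 47 41
f 47 39 48
f 47 48 41
f 48 39 49
f 48 49 41
f 49 39 50
f 49 50 41
f 50 39 51
f 50 51 41
f 51 39 52
f 51 52 41
f 52 39 53
f 52 53 41
f 53 39 54
f 53 54 41
f 54 39 55
f 54 55 41
f 55 39 40
f 55 40 41
f 57 56 60
f 57 60 58
f 58 60 61
f 58 61 59
f 60 56 62
f 60 62 61
f 61 62 63
f 61 63 59
f 62 56 64
f 62 64 63
f 63 64 65
f 63 65 59
f 64 56 66
f 64 66 65
f 65 66 67
f 65 67 59
f 66 56 68
f 66 68 67
f 67 68 69
f 67 69 59
f 68 56 70
f 68 70 69
f 69 70 71
f 69 71 59
f 70 56 72
f 70 72 71
f 71 72 73
f 71 73 59
f 72 56 74
f 72 74 73
f 73 74 75
f 73 75 59
f 74 56 76
f 74 76 75
f 75 76 77
f 75 77 59
f 76 56 57
f 76 57 77
f 77 57 58
f 77 58 59



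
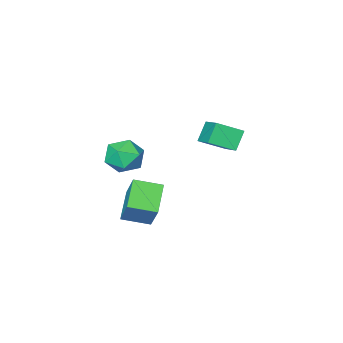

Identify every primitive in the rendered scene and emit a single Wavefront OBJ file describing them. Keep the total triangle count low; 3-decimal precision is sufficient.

v 0.246 0.949 -0.736
v 0.821 1.483 -1.497
v 1.699 0.057 -0.263
v 2.274 0.591 -1.024
v 1.904 1.124 -0.144
v 1.006 1.676 -0.436
v 1.514 -0.136 -1.324
v 0.616 0.416 -1.616
v 1.605 0.813 -1.86
v 1.846 1.591 -1.131
v 0.674 -0.051 -0.629
v 0.915 0.727 0.1
v -3.42 0.968 0.049
v -2.914 2.469 0.794
v -4.581 1.667 -0.569
v -4.075 3.167 0.176
v -2.725 1.233 -0.956
v -2.219 2.733 -0.211
v -3.886 1.931 -1.574
v -3.38 3.432 -0.829
v 1.941 3.892 -3.793
v 0.873 2.858 -2.85
v 2.253 4.913 -2.32
v 1.186 3.88 -1.377
v 3.074 3.04 -3.443
v 2.007 2.007 -2.5
v 3.387 4.062 -1.97
v 2.319 3.028 -1.027
f 1 12 6
f 1 6 2
f 1 2 8
f 1 8 11
f 1 11 12
f 2 6 10
f 6 12 5
f 12 11 3
f 11 8 7
f 8 2 9
f 4 10 5
f 4 5 3
f 4 3 7
f 4 7 9
f 4 9 10
f 5 10 6
f 3 5 12
f 7 3 11
f 9 7 8
f 10 9 2
f 14 16 13
f 17 14 13
f 13 16 15
f 15 17 13
f 14 20 16
f 18 14 17
f 18 20 14
f 16 20 15
f 19 17 15
f 15 20 19
f 19 18 17
f 20 18 19
f 22 24 21
f 25 22 21
f 21 24 23
f 23 25 21
f 22 28 24
f 26 22 25
f 26 28 22
f 24 28 23
f 27 25 23
f 23 28 27
f 27 26 25
f 28 26 27



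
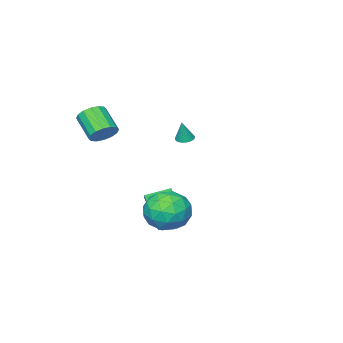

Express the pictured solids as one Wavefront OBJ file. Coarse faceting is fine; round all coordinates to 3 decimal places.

v -2.821 -1.966 -0.539
v -2.416 -1.682 -0.664
v -2.519 -1.874 0.659
v -2.556 -1.542 -0.639
v -2.736 -1.467 -0.6
v -2.929 -1.468 -0.551
v -3.105 -1.545 -0.5
v -3.239 -1.686 -0.456
v -3.308 -1.869 -0.424
v -3.304 -2.068 -0.41
v -3.226 -2.251 -0.415
v -3.087 -2.39 -0.44
v -2.907 -2.466 -0.479
v -2.714 -2.465 -0.528
v -2.537 -2.388 -0.578
v -2.404 -2.247 -0.623
v -2.334 -2.064 -0.655
v -2.339 -1.865 -0.669
v 3.627 -0.612 1.895
v 4.397 -0.678 2.002
v 4.162 -1.893 2.951
v 3.393 -1.828 2.845
v 4.273 -0.427 2.292
v 4.038 -1.642 3.242
v 3.975 -0.225 2.476
v 3.74 -1.441 3.426
v 3.584 -0.128 2.505
v 3.349 -1.343 3.454
v 3.205 -0.16 2.37
v 2.97 -1.375 3.319
v 2.939 -0.313 2.108
v 2.704 -1.528 3.057
v 2.858 -0.547 1.789
v 2.623 -1.762 2.738
v 2.982 -0.798 1.498
v 2.747 -2.013 2.448
v 3.28 -0.999 1.314
v 3.045 -2.215 2.264
v 3.671 -1.097 1.286
v 3.436 -2.312 2.235
v 4.05 -1.065 1.421
v 3.815 -2.28 2.37
v 4.316 -0.912 1.683
v 4.081 -2.127 2.632
v 2.874 4.72 -1.226
v 4.079 4.979 -1.371
v 3.181 2.881 -1.969
v 4.386 3.14 -2.114
v 3.91 3.019 -0.975
v 3.72 4.156 -0.515
v 3.54 3.704 -2.825
v 3.35 4.841 -2.365
v 4.49 4.352 -2.359
v 4.719 3.928 -1.215
v 2.541 3.932 -2.125
v 2.77 3.508 -0.981
v 3.45 5.011 -1.233
v 3.81 2.849 -2.107
v 3.53 2.777 -1.437
v 4.239 2.93 -1.522
v 3.239 4.527 -0.73
v 3.947 4.679 -0.815
v 3.848 3.527 -0.583
v 3.313 3.181 -2.525
v 4.021 3.333 -2.61
v 3.021 4.93 -1.818
v 3.73 5.083 -1.903
v 3.412 4.333 -2.757
v 4.4 4.795 -1.899
v 4.58 3.713 -2.336
v 4.083 4.045 -2.754
v 3.971 4.714 -2.484
v 4.534 4.546 -1.227
v 4.714 3.464 -1.664
v 4.435 3.393 -0.994
v 4.323 4.061 -0.724
v 4.776 4.177 -1.808
v 2.546 4.396 -1.676
v 2.726 3.314 -2.113
v 2.937 3.799 -2.616
v 2.825 4.467 -2.346
v 2.68 4.147 -1.004
v 2.86 3.065 -1.441
v 3.289 3.146 -0.856
v 3.177 3.815 -0.586
v 2.484 3.683 -1.532
v 1.86 1.283 -4.476
v 1.753 0.102 -2.635
v 0.744 1.965 -4.104
v 0.637 0.784 -2.262
v 2.663 2.236 -3.818
v 2.556 1.055 -1.976
v 1.547 2.918 -3.445
v 1.44 1.737 -1.604
f 2 1 4
f 2 4 3
f 4 1 5
f 4 5 3
f 5 1 6
f 5 6 3
f 6 1 7
f 6 7 3
f 7 1 8
f 7 8 3
f 8 1 9
f 8 9 3
f 9 1 10
f 9 10 3
f 10 1 11
f 10 11 3
f 11 1 12
f 11 12 3
f 12 1 13
f 12 13 3
f 13 1 14
f 13 14 3
f 14 1 15
f 14 15 3
f 15 1 16
f 15 16 3
f 16 1 17
f 16 17 3
f 17 1 18
f 17 18 3
f 18 1 2
f 18 2 3
f 20 19 23
f 20 23 21
f 21 23 24
f 21 24 22
f 23 19 25
f 23 25 24
f 24 25 26
f 24 26 22
f 25 19 27
f 25 27 26
f 26 27 28
f 26 28 22
f 27 19 29
f 27 29 28
f 28 29 30
f 28 30 22
f 29 19 31
f 29 31 30
f 30 31 32
f 30 32 22
f 31 19 33
f 31 33 32
f 32 33 34
f 32 34 22
f 33 19 35
f 33 35 34
f 34 35 36
f 34 36 22
f 35 19 37
f 35 37 36
f 36 37 38
f 36 38 22
f 37 19 39
f 37 39 38
f 38 39 40
f 38 40 22
f 39 19 41
f 39 41 40
f 40 41 42
f 40 42 22
f 41 19 43
f 41 43 42
f 42 43 44
f 42 44 22
f 43 19 20
f 43 20 44
f 44 20 21
f 44 21 22
f 45 82 61
f 82 56 85
f 61 85 50
f 82 85 61
f 45 61 57
f 61 50 62
f 57 62 46
f 61 62 57
f 45 57 66
f 57 46 67
f 66 67 52
f 57 67 66
f 45 66 78
f 66 52 81
f 78 81 55
f 66 81 78
f 45 78 82
f 78 55 86
f 82 86 56
f 78 86 82
f 46 62 73
f 62 50 76
f 73 76 54
f 62 76 73
f 50 85 63
f 85 56 84
f 63 84 49
f 85 84 63
f 56 86 83
f 86 55 79
f 83 79 47
f 86 79 83
f 55 81 80
f 81 52 68
f 80 68 51
f 81 68 80
f 52 67 72
f 67 46 69
f 72 69 53
f 67 69 72
f 48 74 60
f 74 54 75
f 60 75 49
f 74 75 60
f 48 60 58
f 60 49 59
f 58 59 47
f 60 59 58
f 48 58 65
f 58 47 64
f 65 64 51
f 58 64 65
f 48 65 70
f 65 51 71
f 70 71 53
f 65 71 70
f 48 70 74
f 70 53 77
f 74 77 54
f 70 77 74
f 49 75 63
f 75 54 76
f 63 76 50
f 75 76 63
f 47 59 83
f 59 49 84
f 83 84 56
f 59 84 83
f 51 64 80
f 64 47 79
f 80 79 55
f 64 79 80
f 53 71 72
f 71 51 68
f 72 68 52
f 71 68 72
f 54 77 73
f 77 53 69
f 73 69 46
f 77 69 73
f 88 90 87
f 91 88 87
f 87 90 89
f 89 91 87
f 88 94 90
f 92 88 91
f 92 94 88
f 90 94 89
f 93 91 89
f 89 94 93
f 93 92 91
f 94 92 93



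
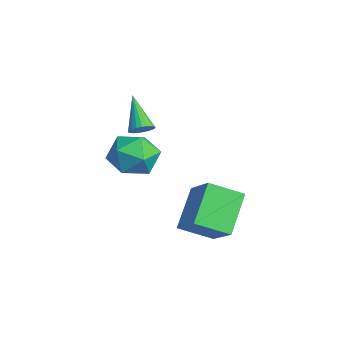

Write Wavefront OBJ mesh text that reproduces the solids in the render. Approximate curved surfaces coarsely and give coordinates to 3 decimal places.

v -2.128 -1.607 2.71
v -1.816 -1.299 3.008
v -3.352 -1.553 3.93
v -1.928 -1.151 2.89
v -2.074 -1.081 2.74
v -2.229 -1.102 2.585
v -2.367 -1.211 2.452
v -2.463 -1.389 2.363
v -2.502 -1.604 2.334
v -2.475 -1.819 2.37
v -2.389 -1.999 2.465
v -2.257 -2.11 2.603
v -2.103 -2.135 2.758
v -1.953 -2.068 2.906
v -1.834 -1.922 3.019
v -1.765 -1.721 3.079
v -1.759 -1.501 3.075
v -0.852 1.389 -1.058
v -1.242 0.058 -0.388
v 0.565 1.536 0.059
v 0.174 0.205 0.729
v 0.286 0.395 -2.369
v -0.105 -0.936 -1.699
v 1.702 0.542 -1.252
v 1.312 -0.789 -0.582
v -3.992 -0.657 -0.218
v -2.909 -1.052 -0.314
v -4.311 -1.868 1.174
v -3.228 -2.263 1.078
v -3.421 -1.196 1.481
v -3.224 -0.448 0.621
v -3.996 -2.472 0.239
v -3.799 -1.724 -0.621
v -2.912 -2.174 -0.031
v -2.556 -1.385 0.736
v -4.664 -1.535 0.124
v -4.308 -0.746 0.891
f 2 1 4
f 2 4 3
f 4 1 5
f 4 5 3
f 5 1 6
f 5 6 3
f 6 1 7
f 6 7 3
f 7 1 8
f 7 8 3
f 8 1 9
f 8 9 3
f 9 1 10
f 9 10 3
f 10 1 11
f 10 11 3
f 11 1 12
f 11 12 3
f 12 1 13
f 12 13 3
f 13 1 14
f 13 14 3
f 14 1 15
f 14 15 3
f 15 1 16
f 15 16 3
f 16 1 17
f 16 17 3
f 17 1 2
f 17 2 3
f 19 21 18
f 22 19 18
f 18 21 20
f 20 22 18
f 19 25 21
f 23 19 22
f 23 25 19
f 21 25 20
f 24 22 20
f 20 25 24
f 24 23 22
f 25 23 24
f 26 37 31
f 26 31 27
f 26 27 33
f 26 33 36
f 26 36 37
f 27 31 35
f 31 37 30
f 37 36 28
f 36 33 32
f 33 27 34
f 29 35 30
f 29 30 28
f 29 28 32
f 29 32 34
f 29 34 35
f 30 35 31
f 28 30 37
f 32 28 36
f 34 32 33
f 35 34 27



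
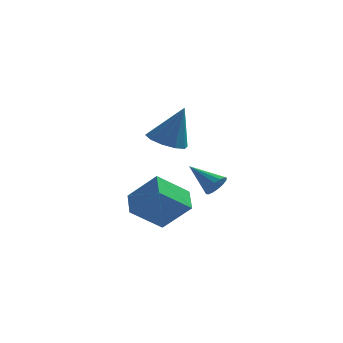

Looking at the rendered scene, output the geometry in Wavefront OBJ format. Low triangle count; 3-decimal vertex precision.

v -3.388 -2.295 2.594
v -2.741 -1.581 2.293
v -2.592 -2.185 4.566
v -3.262 -1.298 2.487
v -3.832 -1.396 2.723
v -4.232 -1.838 2.909
v -4.31 -2.454 2.975
v -4.036 -3.009 2.895
v -3.515 -3.291 2.7
v -2.945 -3.193 2.465
v -2.545 -2.752 2.278
v -2.467 -2.136 2.213
v -5.021 -2.58 -1.737
v -5.229 -1.289 -1.209
v -3.606 -1.862 -2.938
v -3.814 -0.571 -2.41
v -3.666 -2.929 -0.35
v -3.874 -1.638 0.178
v -2.251 -2.211 -1.551
v -2.459 -0.92 -1.023
v -1.218 -0.989 -0.599
v -0.859 -1.059 -0.038
v -2.502 -0.231 0.319
v -0.767 -0.75 -0.165
v -0.796 -0.504 -0.409
v -0.939 -0.389 -0.703
v -1.156 -0.434 -0.97
v -1.39 -0.628 -1.137
v -1.578 -0.918 -1.16
v -1.67 -1.228 -1.033
v -1.64 -1.473 -0.789
v -1.498 -1.589 -0.495
v -1.281 -1.543 -0.228
v -1.047 -1.349 -0.061
f 2 1 4
f 2 4 3
f 4 1 5
f 4 5 3
f 5 1 6
f 5 6 3
f 6 1 7
f 6 7 3
f 7 1 8
f 7 8 3
f 8 1 9
f 8 9 3
f 9 1 10
f 9 10 3
f 10 1 11
f 10 11 3
f 11 1 12
f 11 12 3
f 12 1 2
f 12 2 3
f 14 16 13
f 17 14 13
f 13 16 15
f 15 17 13
f 14 20 16
f 18 14 17
f 18 20 14
f 16 20 15
f 19 17 15
f 15 20 19
f 19 18 17
f 20 18 19
f 22 21 24
f 22 24 23
f 24 21 25
f 24 25 23
f 25 21 26
f 25 26 23
f 26 21 27
f 26 27 23
f 27 21 28
f 27 28 23
f 28 21 29
f 28 29 23
f 29 21 30
f 29 30 23
f 30 21 31
f 30 31 23
f 31 21 32
f 31 32 23
f 32 21 33
f 32 33 23
f 33 21 34
f 33 34 23
f 34 21 22
f 34 22 23



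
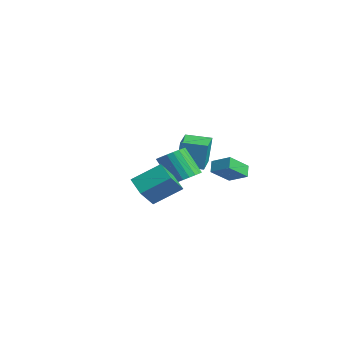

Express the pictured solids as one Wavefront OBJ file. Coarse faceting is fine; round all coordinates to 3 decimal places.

v -3.464 0.894 1.89
v -3.415 1.128 3.856
v -5.303 2.062 1.797
v -5.254 2.296 3.763
v -2.546 2.324 1.697
v -2.497 2.558 3.663
v -4.385 3.492 1.604
v -4.336 3.726 3.57
v 0.348 2.695 2.633
v 0.703 1.312 3.679
v 1.387 3.397 3.209
v 1.742 2.014 4.255
v 0.918 2.366 2.005
v 1.273 0.983 3.051
v 1.957 3.068 2.581
v 2.312 1.685 3.627
v 3.411 -3.611 1.996
v 2.16 -3.679 2.643
v 3.897 -1.96 3.11
v 2.645 -2.028 3.757
v 4.135 -4.692 3.283
v 2.883 -4.76 3.93
v 4.62 -3.041 4.397
v 3.369 -3.109 5.044
v -1.088 0.549 1.77
v -0.577 -0.298 1.775
v -1.62 -0.917 3.575
v -2.132 -0.069 3.57
v -0.336 -0.052 2
v -1.379 -0.67 3.799
v -0.225 0.299 2.185
v -1.268 -0.32 3.984
v -0.263 0.693 2.298
v -1.306 0.074 4.097
v -0.444 1.062 2.32
v -1.487 0.443 4.119
v -0.737 1.342 2.247
v -1.78 0.724 4.046
v -1.09 1.486 2.091
v -2.133 0.867 3.891
v -1.443 1.467 1.88
v -2.486 0.848 3.68
v -1.735 1.29 1.65
v -2.778 0.671 3.45
v -1.915 0.984 1.441
v -2.958 0.366 3.241
v -1.952 0.604 1.289
v -2.995 -0.015 3.088
v -1.84 0.214 1.22
v -2.883 -0.405 3.019
v -1.598 -0.118 1.246
v -2.641 -0.737 3.045
v -1.268 -0.335 1.362
v -2.311 -0.953 3.162
v -0.907 -0.399 1.55
v -1.95 -1.017 3.349
f 2 4 1
f 5 2 1
f 1 4 3
f 3 5 1
f 2 8 4
f 6 2 5
f 6 8 2
f 4 8 3
f 7 5 3
f 3 8 7
f 7 6 5
f 8 6 7
f 10 12 9
f 13 10 9
f 9 12 11
f 11 13 9
f 10 16 12
f 14 10 13
f 14 16 10
f 12 16 11
f 15 13 11
f 11 16 15
f 15 14 13
f 16 14 15
f 18 20 17
f 21 18 17
f 17 20 19
f 19 21 17
f 18 24 20
f 22 18 21
f 22 24 18
f 20 24 19
f 23 21 19
f 19 24 23
f 23 22 21
f 24 22 23
f 26 25 29
f 26 29 27
f 27 29 30
f 27 30 28
f 29 25 31
f 29 31 30
f 30 31 32
f 30 32 28
f 31 25 33
f 31 33 32
f 32 33 34
f 32 34 28
f 33 25 35
f 33 35 34
f 34 35 36
f 34 36 28
f 35 25 37
f 35 37 36
f 36 37 38
f 36 38 28
f 37 25 39
f 37 39 38
f 38 39 40
f 38 40 28
f 39 25 41
f 39 41 40
f 40 41 42
f 40 42 28
f 41 25 43
f 41 43 42
f 42 43 44
f 42 44 28
f 43 25 45
f 43 45 44
f 44 45 46
f 44 46 28
f 45 25 47
f 45 47 46
f 46 47 48
f 46 48 28
f 47 25 49
f 47 49 48
f 48 49 50
f 48 50 28
f 49 25 51
f 49 51 50
f 50 51 52
f 50 52 28
f 51 25 53
f 51 53 52
f 52 53 54
f 52 54 28
f 53 25 55
f 53 55 54
f 54 55 56
f 54 56 28
f 55 25 26
f 55 26 56
f 56 26 27
f 56 27 28



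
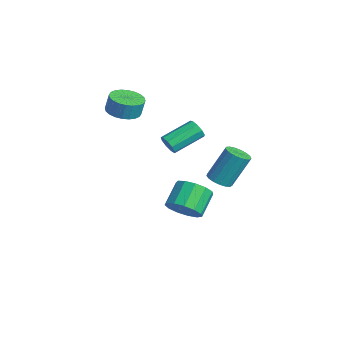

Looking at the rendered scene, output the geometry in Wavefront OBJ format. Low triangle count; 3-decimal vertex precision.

v -0.002 0.396 -4.291
v 0.505 1.27 -4.701
v -0.371 2.258 -3.678
v -0.878 1.384 -3.269
v 0.004 1.183 -5.046
v -0.872 2.171 -4.023
v -0.498 0.846 -5.151
v -1.374 1.834 -4.128
v -0.843 0.367 -4.984
v -1.719 1.354 -3.961
v -0.921 -0.104 -4.596
v -1.797 0.884 -3.574
v -0.707 -0.415 -4.112
v -1.584 0.572 -3.09
v -0.269 -0.469 -3.685
v -1.146 0.518 -2.662
v 0.253 -0.248 -3.45
v -0.623 0.739 -2.428
v 0.695 0.177 -3.483
v -0.181 1.165 -2.46
v 0.916 0.672 -3.772
v 0.039 1.66 -2.749
v 0.845 1.08 -4.226
v -0.031 2.067 -3.203
v 3.101 1.167 -0.247
v 3.478 1.73 -0.57
v 3.535 2.755 1.284
v 3.159 2.193 1.607
v 3.133 1.823 -0.611
v 3.191 2.848 1.244
v 2.781 1.765 -0.568
v 2.839 2.791 1.287
v 2.503 1.571 -0.452
v 2.561 2.596 1.403
v 2.361 1.284 -0.289
v 2.419 2.309 1.566
v 2.389 0.97 -0.116
v 2.447 1.996 1.738
v 2.58 0.702 0.026
v 2.638 1.727 1.881
v 2.891 0.54 0.106
v 2.948 1.566 1.961
v 3.249 0.522 0.105
v 3.307 1.547 1.96
v 3.574 0.652 0.023
v 3.632 1.677 1.878
v 3.79 0.899 -0.121
v 3.848 1.925 1.734
v 3.849 1.208 -0.293
v 3.906 2.234 1.561
v 3.736 1.508 -0.456
v 3.794 2.534 1.399
v -2.726 -2.012 2.463
v -1.816 -2.401 2.441
v -1.704 -2.197 3.496
v -2.614 -1.808 3.517
v -1.742 -2.03 2.361
v -1.629 -1.827 3.416
v -1.817 -1.657 2.297
v -1.705 -1.453 3.352
v -2.031 -1.338 2.258
v -1.918 -1.134 3.313
v -2.35 -1.121 2.251
v -2.238 -0.917 3.305
v -2.727 -1.04 2.275
v -2.615 -0.836 3.33
v -3.104 -1.107 2.328
v -2.992 -0.903 3.383
v -3.423 -1.311 2.402
v -3.311 -1.108 3.456
v -3.636 -1.623 2.484
v -3.524 -1.419 3.539
v -3.711 -1.993 2.564
v -3.598 -1.79 3.619
v -3.635 -2.367 2.628
v -3.523 -2.163 3.683
v -3.422 -2.686 2.667
v -3.309 -2.482 3.722
v -3.102 -2.903 2.675
v -2.99 -2.699 3.729
v -2.725 -2.984 2.65
v -2.613 -2.78 3.705
v -2.348 -2.917 2.597
v -2.236 -2.713 3.652
v -2.029 -2.712 2.524
v -1.917 -2.509 3.578
v 1.468 -1.04 1.957
v 1.824 -1.199 2.452
v 1.568 0.54 3.198
v 1.212 0.7 2.703
v 2.07 -1.03 2.141
v 1.814 0.709 2.888
v 2.035 -0.865 1.745
v 1.779 0.874 2.491
v 1.734 -0.782 1.447
v 1.478 0.958 2.194
v 1.309 -0.819 1.388
v 1.053 0.92 2.135
v 0.958 -0.96 1.596
v 0.702 0.78 2.342
v 0.846 -1.138 1.972
v 0.59 0.602 2.718
v 1.025 -1.27 2.341
v 0.769 0.47 3.087
v 1.411 -1.294 2.53
v 1.155 0.445 3.277
f 2 1 5
f 2 5 3
f 3 5 6
f 3 6 4
f 5 1 7
f 5 7 6
f 6 7 8
f 6 8 4
f 7 1 9
f 7 9 8
f 8 9 10
f 8 10 4
f 9 1 11
f 9 11 10
f 10 11 12
f 10 12 4
f 11 1 13
f 11 13 12
f 12 13 14
f 12 14 4
f 13 1 15
f 13 15 14
f 14 15 16
f 14 16 4
f 15 1 17
f 15 17 16
f 16 17 18
f 16 18 4
f 17 1 19
f 17 19 18
f 18 19 20
f 18 20 4
f 19 1 21
f 19 21 20
f 20 21 22
f 20 22 4
f 21 1 23
f 21 23 22
f 22 23 24
f 22 24 4
f 23 1 2
f 23 2 24
f 24 2 3
f 24 3 4
f 26 25 29
f 26 29 27
f 27 29 30
f 27 30 28
f 29 25 31
f 29 31 30
f 30 31 32
f 30 32 28
f 31 25 33
f 31 33 32
f 32 33 34
f 32 34 28
f 33 25 35
f 33 35 34
f 34 35 36
f 34 36 28
f 35 25 37
f 35 37 36
f 36 37 38
f 36 38 28
f 37 25 39
f 37 39 38
f 38 39 40
f 38 40 28
f 39 25 41
f 39 41 40
f 40 41 42
f 40 42 28
f 41 25 43
f 41 43 42
f 42 43 44
f 42 44 28
f 43 25 45
f 43 45 44
f 44 45 46
f 44 46 28
f 45 25 47
f 45 47 46
f 46 47 48
f 46 48 28
f 47 25 49
f 47 49 48
f 48 49 50
f 48 50 28
f 49 25 51
f 49 51 50
f 50 51 52
f 50 52 28
f 51 25 26
f 51 26 52
f 52 26 27
f 52 27 28
f 54 53 57
f 54 57 55
f 55 57 58
f 55 58 56
f 57 53 59
f 57 59 58
f 58 59 60
f 58 60 56
f 59 53 61
f 59 61 60
f 60 61 62
f 60 62 56
f 61 53 63
f 61 63 62
f 62 63 64
f 62 64 56
f 63 53 65
f 63 65 64
f 64 65 66
f 64 66 56
f 65 53 67
f 65 67 66
f 66 67 68
f 66 68 56
f 67 53 69
f 67 69 68
f 68 69 70
f 68 70 56
f 69 53 71
f 69 71 70
f 70 71 72
f 70 72 56
f 71 53 73
f 71 73 72
f 72 73 74
f 72 74 56
f 73 53 75
f 73 75 74
f 74 75 76
f 74 76 56
f 75 53 77
f 75 77 76
f 76 77 78
f 76 78 56
f 77 53 79
f 77 79 78
f 78 79 80
f 78 80 56
f 79 53 81
f 79 81 80
f 80 81 82
f 80 82 56
f 81 53 83
f 81 83 82
f 82 83 84
f 82 84 56
f 83 53 85
f 83 85 84
f 84 85 86
f 84 86 56
f 85 53 54
f 85 54 86
f 86 54 55
f 86 55 56
f 88 87 91
f 88 91 89
f 89 91 92
f 89 92 90
f 91 87 93
f 91 93 92
f 92 93 94
f 92 94 90
f 93 87 95
f 93 95 94
f 94 95 96
f 94 96 90
f 95 87 97
f 95 97 96
f 96 97 98
f 96 98 90
f 97 87 99
f 97 99 98
f 98 99 100
f 98 100 90
f 99 87 101
f 99 101 100
f 100 101 102
f 100 102 90
f 101 87 103
f 101 103 102
f 102 103 104
f 102 104 90
f 103 87 105
f 103 105 104
f 104 105 106
f 104 106 90
f 105 87 88
f 105 88 106
f 106 88 89
f 106 89 90



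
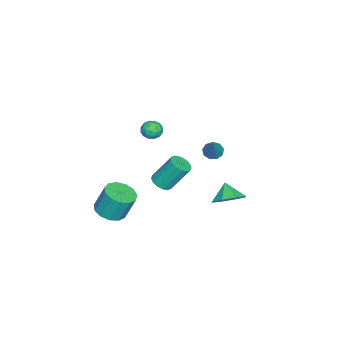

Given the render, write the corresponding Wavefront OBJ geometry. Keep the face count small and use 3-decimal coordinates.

v -2.769 2.15 -0.699
v -2.37 1.729 -0.919
v -1.631 2.49 0.719
v -2.282 2.111 -1.081
v -2.422 2.511 -1.064
v -2.724 2.742 -0.877
v -3.048 2.696 -0.606
v -3.241 2.395 -0.379
v -3.213 1.979 -0.302
v -2.978 1.643 -0.41
v -2.645 1.545 -0.654
v -1.64 3.522 -3.782
v -0.767 3.373 -3.199
v -2.3 3.038 -2.918
v -1.114 4.093 -3.061
v -1.769 4.479 -3.344
v -2.349 4.304 -3.885
v -2.513 3.671 -4.365
v -2.166 2.951 -4.504
v -1.511 2.565 -4.22
v -0.932 2.74 -3.68
v 3.535 -1.646 -2.206
v 4.433 -1.314 -2.273
v 4.324 -0.702 -0.702
v 3.425 -1.034 -0.634
v 4.11 -0.918 -2.45
v 4.001 -0.305 -0.879
v 3.605 -0.753 -2.549
v 3.496 -0.14 -0.978
v 3.077 -0.871 -2.54
v 2.968 -0.258 -0.969
v 2.695 -1.236 -2.424
v 2.586 -0.623 -0.853
v 2.579 -1.731 -2.239
v 2.47 -1.118 -0.668
v 2.766 -2.199 -2.043
v 2.657 -1.586 -0.472
v 3.198 -2.492 -1.899
v 3.089 -1.879 -0.328
v 3.736 -2.516 -1.852
v 3.627 -1.903 -0.281
v 4.211 -2.264 -1.918
v 4.102 -1.651 -0.346
v 4.47 -1.816 -2.074
v 4.361 -1.203 -0.503
v -3.08 -1.104 -4.568
v -2.438 -0.786 -4.642
v -2.779 0.302 -2.926
v -3.42 -0.016 -2.852
v -2.676 -0.567 -4.828
v -3.017 0.52 -3.112
v -3.022 -0.492 -4.944
v -3.363 0.595 -3.228
v -3.384 -0.581 -4.959
v -3.724 0.506 -3.243
v -3.664 -0.81 -4.87
v -4.004 0.277 -3.154
v -3.787 -1.118 -4.7
v -4.128 -0.031 -2.983
v -3.721 -1.422 -4.494
v -4.062 -0.334 -2.778
v -3.483 -1.64 -4.308
v -3.824 -0.553 -2.592
v -3.137 -1.715 -4.192
v -3.478 -0.628 -2.476
v -2.776 -1.626 -4.177
v -3.116 -0.539 -2.461
v -2.496 -1.397 -4.266
v -2.836 -0.31 -2.55
v -2.372 -1.089 -4.437
v -2.713 -0.002 -2.72
v 1.564 0.727 3.917
v 1.888 0.645 3.357
v 1.732 -0.285 4.163
v 2.056 -0.367 3.603
v 2.312 0.001 4.077
v 2.208 0.626 3.925
v 1.412 -0.266 3.595
v 1.308 0.359 3.443
v 1.794 0.032 3.158
v 2.35 0.196 3.456
v 1.27 0.164 4.064
v 1.826 0.328 4.362
v 1.711 0.775 3.616
v 1.909 -0.415 3.904
v 2.06 -0.199 4.183
v 2.25 -0.247 3.854
v 1.899 0.764 3.949
v 2.089 0.716 3.62
v 2.339 0.337 4.043
v 1.531 -0.356 3.9
v 1.721 -0.404 3.571
v 1.37 0.607 3.666
v 1.56 0.559 3.337
v 1.281 0.023 3.477
v 1.846 0.366 3.17
v 1.945 -0.229 3.314
v 1.567 -0.169 3.309
v 1.505 0.198 3.22
v 2.173 0.463 3.345
v 2.272 -0.132 3.489
v 2.423 0.084 3.767
v 2.361 0.452 3.678
v 2.118 0.102 3.228
v 1.348 0.492 4.031
v 1.447 -0.103 4.175
v 1.259 -0.092 3.842
v 1.197 0.276 3.753
v 1.675 0.589 4.206
v 1.774 -0.006 4.35
v 2.115 0.162 4.3
v 2.053 0.529 4.211
v 1.502 0.258 4.292
f 2 1 4
f 2 4 3
f 4 1 5
f 4 5 3
f 5 1 6
f 5 6 3
f 6 1 7
f 6 7 3
f 7 1 8
f 7 8 3
f 8 1 9
f 8 9 3
f 9 1 10
f 9 10 3
f 10 1 11
f 10 11 3
f 11 1 2
f 11 2 3
f 13 12 15
f 13 15 14
f 15 12 16
f 15 16 14
f 16 12 17
f 16 17 14
f 17 12 18
f 17 18 14
f 18 12 19
f 18 19 14
f 19 12 20
f 19 20 14
f 20 12 21
f 20 21 14
f 21 12 13
f 21 13 14
f 23 22 26
f 23 26 24
f 24 26 27
f 24 27 25
f 26 22 28
f 26 28 27
f 27 28 29
f 27 29 25
f 28 22 30
f 28 30 29
f 29 30 31
f 29 31 25
f 30 22 32
f 30 32 31
f 31 32 33
f 31 33 25
f 32 22 34
f 32 34 33
f 33 34 35
f 33 35 25
f 34 22 36
f 34 36 35
f 35 36 37
f 35 37 25
f 36 22 38
f 36 38 37
f 37 38 39
f 37 39 25
f 38 22 40
f 38 40 39
f 39 40 41
f 39 41 25
f 40 22 42
f 40 42 41
f 41 42 43
f 41 43 25
f 42 22 44
f 42 44 43
f 43 44 45
f 43 45 25
f 44 22 23
f 44 23 45
f 45 23 24
f 45 24 25
f 47 46 50
f 47 50 48
f 48 50 51
f 48 51 49
f 50 46 52
f 50 52 51
f 51 52 53
f 51 53 49
f 52 46 54
f 52 54 53
f 53 54 55
f 53 55 49
f 54 46 56
f 54 56 55
f 55 56 57
f 55 57 49
f 56 46 58
f 56 58 57
f 57 58 59
f 57 59 49
f 58 46 60
f 58 60 59
f 59 60 61
f 59 61 49
f 60 46 62
f 60 62 61
f 61 62 63
f 61 63 49
f 62 46 64
f 62 64 63
f 63 64 65
f 63 65 49
f 64 46 66
f 64 66 65
f 65 66 67
f 65 67 49
f 66 46 68
f 66 68 67
f 67 68 69
f 67 69 49
f 68 46 70
f 68 70 69
f 69 70 71
f 69 71 49
f 70 46 47
f 70 47 71
f 71 47 48
f 71 48 49
f 72 109 88
f 109 83 112
f 88 112 77
f 109 112 88
f 72 88 84
f 88 77 89
f 84 89 73
f 88 89 84
f 72 84 93
f 84 73 94
f 93 94 79
f 84 94 93
f 72 93 105
f 93 79 108
f 105 108 82
f 93 108 105
f 72 105 109
f 105 82 113
f 109 113 83
f 105 113 109
f 73 89 100
f 89 77 103
f 100 103 81
f 89 103 100
f 77 112 90
f 112 83 111
f 90 111 76
f 112 111 90
f 83 113 110
f 113 82 106
f 110 106 74
f 113 106 110
f 82 108 107
f 108 79 95
f 107 95 78
f 108 95 107
f 79 94 99
f 94 73 96
f 99 96 80
f 94 96 99
f 75 101 87
f 101 81 102
f 87 102 76
f 101 102 87
f 75 87 85
f 87 76 86
f 85 86 74
f 87 86 85
f 75 85 92
f 85 74 91
f 92 91 78
f 85 91 92
f 75 92 97
f 92 78 98
f 97 98 80
f 92 98 97
f 75 97 101
f 97 80 104
f 101 104 81
f 97 104 101
f 76 102 90
f 102 81 103
f 90 103 77
f 102 103 90
f 74 86 110
f 86 76 111
f 110 111 83
f 86 111 110
f 78 91 107
f 91 74 106
f 107 106 82
f 91 106 107
f 80 98 99
f 98 78 95
f 99 95 79
f 98 95 99
f 81 104 100
f 104 80 96
f 100 96 73
f 104 96 100



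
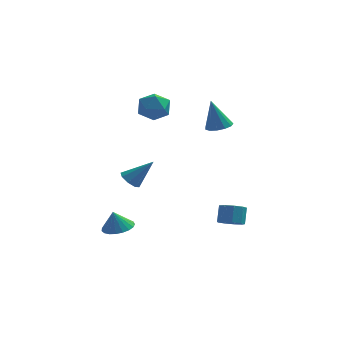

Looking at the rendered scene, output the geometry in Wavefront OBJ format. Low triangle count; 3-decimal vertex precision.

v -1.407 3.098 4.342
v -0.477 2.587 4.079
v -2.283 2.113 3.161
v -1.353 1.602 2.898
v -1.808 1.438 3.879
v -1.267 2.047 4.608
v -1.493 2.653 2.632
v -0.952 3.262 3.361
v -0.53 2.311 3.022
v -0.725 1.561 3.793
v -2.035 3.139 3.447
v -2.23 2.389 4.218
v -3.09 -2.732 -3.554
v -2.503 -1.986 -3.408
v -3.37 -2.748 -2.346
v -2.85 -1.805 -3.486
v -3.239 -1.784 -3.576
v -3.601 -1.927 -3.662
v -3.875 -2.209 -3.73
v -4.014 -2.582 -3.767
v -3.992 -2.981 -3.767
v -3.814 -3.336 -3.73
v -3.511 -3.587 -3.663
v -3.135 -3.691 -3.577
v -2.752 -3.628 -3.487
v -2.426 -3.411 -3.409
v -2.215 -3.076 -3.355
v -2.156 -2.681 -3.336
v -2.258 -2.296 -3.354
v 2.412 0.855 2.868
v 3.075 1.338 2.997
v 1.928 1.005 4.792
v 2.722 1.625 2.886
v 2.271 1.667 2.769
v 1.865 1.452 2.684
v 1.632 1.048 2.657
v 1.647 0.582 2.697
v 1.904 0.203 2.791
v 2.323 0.031 2.909
v 2.769 0.121 3.015
v 3.103 0.444 3.073
v 3.216 0.897 3.066
v -2.386 -2.942 0.338
v -1.864 -3.096 -0.134
v -1.094 -2.738 1.702
v -1.975 -2.556 -0.11
v -2.326 -2.243 0.177
v -2.713 -2.339 0.557
v -2.908 -2.789 0.809
v -2.798 -3.328 0.785
v -2.446 -3.641 0.499
v -2.059 -3.545 0.119
v 3.166 -0.584 -4.26
v 3.816 -0.215 -4.571
v 3.904 0.454 -3.591
v 3.254 0.084 -3.28
v 3.356 0.058 -4.716
v 3.444 0.727 -3.735
v 2.807 0.03 -4.647
v 2.895 0.699 -3.667
v 2.426 -0.286 -4.397
v 2.514 0.383 -3.417
v 2.391 -0.741 -4.084
v 2.479 -0.072 -3.103
v 2.719 -1.123 -3.852
v 2.807 -0.454 -2.872
v 3.256 -1.253 -3.812
v 3.344 -0.584 -2.832
v 3.751 -1.07 -3.981
v 3.839 -0.401 -3.001
v 3.972 -0.66 -4.281
v 4.06 0.009 -3.301
f 1 12 6
f 1 6 2
f 1 2 8
f 1 8 11
f 1 11 12
f 2 6 10
f 6 12 5
f 12 11 3
f 11 8 7
f 8 2 9
f 4 10 5
f 4 5 3
f 4 3 7
f 4 7 9
f 4 9 10
f 5 10 6
f 3 5 12
f 7 3 11
f 9 7 8
f 10 9 2
f 14 13 16
f 14 16 15
f 16 13 17
f 16 17 15
f 17 13 18
f 17 18 15
f 18 13 19
f 18 19 15
f 19 13 20
f 19 20 15
f 20 13 21
f 20 21 15
f 21 13 22
f 21 22 15
f 22 13 23
f 22 23 15
f 23 13 24
f 23 24 15
f 24 13 25
f 24 25 15
f 25 13 26
f 25 26 15
f 26 13 27
f 26 27 15
f 27 13 28
f 27 28 15
f 28 13 29
f 28 29 15
f 29 13 14
f 29 14 15
f 31 30 33
f 31 33 32
f 33 30 34
f 33 34 32
f 34 30 35
f 34 35 32
f 35 30 36
f 35 36 32
f 36 30 37
f 36 37 32
f 37 30 38
f 37 38 32
f 38 30 39
f 38 39 32
f 39 30 40
f 39 40 32
f 40 30 41
f 40 41 32
f 41 30 42
f 41 42 32
f 42 30 31
f 42 31 32
f 44 43 46
f 44 46 45
f 46 43 47
f 46 47 45
f 47 43 48
f 47 48 45
f 48 43 49
f 48 49 45
f 49 43 50
f 49 50 45
f 50 43 51
f 50 51 45
f 51 43 52
f 51 52 45
f 52 43 44
f 52 44 45
f 54 53 57
f 54 57 55
f 55 57 58
f 55 58 56
f 57 53 59
f 57 59 58
f 58 59 60
f 58 60 56
f 59 53 61
f 59 61 60
f 60 61 62
f 60 62 56
f 61 53 63
f 61 63 62
f 62 63 64
f 62 64 56
f 63 53 65
f 63 65 64
f 64 65 66
f 64 66 56
f 65 53 67
f 65 67 66
f 66 67 68
f 66 68 56
f 67 53 69
f 67 69 68
f 68 69 70
f 68 70 56
f 69 53 71
f 69 71 70
f 70 71 72
f 70 72 56
f 71 53 54
f 71 54 72
f 72 54 55
f 72 55 56

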